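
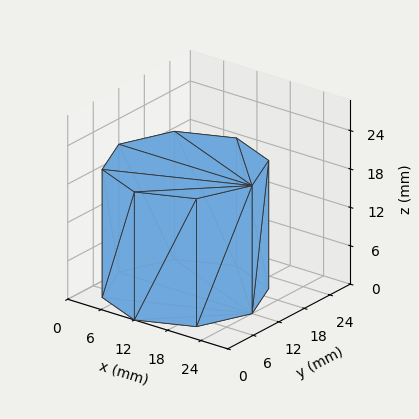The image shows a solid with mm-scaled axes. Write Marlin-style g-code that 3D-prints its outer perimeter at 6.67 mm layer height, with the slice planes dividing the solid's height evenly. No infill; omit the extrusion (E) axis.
Reading the render: the shape is a regular 8-sided prism (a cylinder approximated with 8 flat sides), circumscribed radius ≈ 12 mm, height ≈ 20 mm (dimensions read to the nearest mm from the axis ticks). For the g-code, the solid's height is divided into equal slices at the stated Δz and each level perimeter traced with G1 moves after a G0 lift.

; perimeter-only toolpath
G21 ; units = mm
G90 ; absolute positioning
G28 ; home
; layer 1
G0 Z6.67
G0 X24.00 Y12.00
G1 X20.49 Y20.49
G1 X12.00 Y24.00
G1 X3.51 Y20.49
G1 X0.00 Y12.00
G1 X3.51 Y3.51
G1 X12.00 Y0.00
G1 X20.49 Y3.51
G1 X24.00 Y12.00
; layer 2
G0 Z13.33
G0 X24.00 Y12.00
G1 X20.49 Y20.49
G1 X12.00 Y24.00
G1 X3.51 Y20.49
G1 X0.00 Y12.00
G1 X3.51 Y3.51
G1 X12.00 Y0.00
G1 X20.49 Y3.51
G1 X24.00 Y12.00
; layer 3
G0 Z20.00
G0 X24.00 Y12.00
G1 X20.49 Y20.49
G1 X12.00 Y24.00
G1 X3.51 Y20.49
G1 X0.00 Y12.00
G1 X3.51 Y3.51
G1 X12.00 Y0.00
G1 X20.49 Y3.51
G1 X24.00 Y12.00
M2 ; end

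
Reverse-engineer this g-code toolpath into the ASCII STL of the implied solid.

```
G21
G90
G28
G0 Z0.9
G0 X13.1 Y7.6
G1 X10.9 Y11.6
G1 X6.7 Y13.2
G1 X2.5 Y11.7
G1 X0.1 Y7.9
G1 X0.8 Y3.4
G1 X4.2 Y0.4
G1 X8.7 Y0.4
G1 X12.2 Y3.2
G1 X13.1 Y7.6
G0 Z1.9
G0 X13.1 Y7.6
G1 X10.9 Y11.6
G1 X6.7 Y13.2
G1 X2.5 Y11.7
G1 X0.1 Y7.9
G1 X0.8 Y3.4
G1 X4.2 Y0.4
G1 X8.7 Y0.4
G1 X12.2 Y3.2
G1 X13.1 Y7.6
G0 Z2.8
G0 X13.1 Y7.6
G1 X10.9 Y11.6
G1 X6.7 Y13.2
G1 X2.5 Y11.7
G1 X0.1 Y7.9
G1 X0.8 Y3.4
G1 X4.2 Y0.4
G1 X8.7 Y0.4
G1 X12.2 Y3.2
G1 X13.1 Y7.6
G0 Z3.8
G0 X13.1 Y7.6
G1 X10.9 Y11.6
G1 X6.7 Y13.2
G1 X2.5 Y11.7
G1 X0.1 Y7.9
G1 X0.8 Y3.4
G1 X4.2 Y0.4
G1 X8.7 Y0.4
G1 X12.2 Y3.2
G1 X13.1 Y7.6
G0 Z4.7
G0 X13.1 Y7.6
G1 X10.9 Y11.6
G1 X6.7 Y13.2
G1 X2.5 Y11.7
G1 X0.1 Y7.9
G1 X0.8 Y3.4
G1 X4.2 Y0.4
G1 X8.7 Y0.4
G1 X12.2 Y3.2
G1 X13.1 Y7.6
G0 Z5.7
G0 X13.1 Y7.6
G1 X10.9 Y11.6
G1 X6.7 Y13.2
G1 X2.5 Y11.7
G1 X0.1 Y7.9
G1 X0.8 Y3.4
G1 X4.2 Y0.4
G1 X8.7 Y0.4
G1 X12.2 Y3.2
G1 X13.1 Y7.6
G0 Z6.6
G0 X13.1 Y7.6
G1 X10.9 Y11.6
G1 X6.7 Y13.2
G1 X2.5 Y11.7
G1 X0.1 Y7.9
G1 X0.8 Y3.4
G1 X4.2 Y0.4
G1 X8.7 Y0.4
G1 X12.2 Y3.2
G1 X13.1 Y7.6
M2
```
solid part
  facet normal 0.0000 0.0000 -1.0000
    outer loop
      vertex 6.7 13.2 0.0
      vertex 10.9 11.6 0.0
      vertex 13.1 7.6 0.0
    endloop
  endfacet
  facet normal 0.0000 0.0000 -1.0000
    outer loop
      vertex 2.5 11.7 0.0
      vertex 6.7 13.2 0.0
      vertex 13.1 7.6 0.0
    endloop
  endfacet
  facet normal 0.0000 0.0000 -1.0000
    outer loop
      vertex 0.1 7.9 0.0
      vertex 2.5 11.7 0.0
      vertex 13.1 7.6 0.0
    endloop
  endfacet
  facet normal 0.0000 0.0000 -1.0000
    outer loop
      vertex 0.8 3.4 0.0
      vertex 0.1 7.9 0.0
      vertex 13.1 7.6 0.0
    endloop
  endfacet
  facet normal 0.0000 0.0000 -1.0000
    outer loop
      vertex 4.2 0.4 0.0
      vertex 0.8 3.4 0.0
      vertex 13.1 7.6 0.0
    endloop
  endfacet
  facet normal 0.0000 0.0000 -1.0000
    outer loop
      vertex 8.7 0.4 0.0
      vertex 4.2 0.4 0.0
      vertex 13.1 7.6 0.0
    endloop
  endfacet
  facet normal 0.0000 0.0000 -1.0000
    outer loop
      vertex 12.2 3.2 0.0
      vertex 8.7 0.4 0.0
      vertex 13.1 7.6 0.0
    endloop
  endfacet
  facet normal 0.0000 0.0000 1.0000
    outer loop
      vertex 13.1 7.6 6.6
      vertex 10.9 11.6 6.6
      vertex 6.7 13.2 6.6
    endloop
  endfacet
  facet normal 0.0000 0.0000 1.0000
    outer loop
      vertex 13.1 7.6 6.6
      vertex 6.7 13.2 6.6
      vertex 2.5 11.7 6.6
    endloop
  endfacet
  facet normal 0.0000 0.0000 1.0000
    outer loop
      vertex 13.1 7.6 6.6
      vertex 2.5 11.7 6.6
      vertex 0.1 7.9 6.6
    endloop
  endfacet
  facet normal 0.0000 0.0000 1.0000
    outer loop
      vertex 13.1 7.6 6.6
      vertex 0.1 7.9 6.6
      vertex 0.8 3.4 6.6
    endloop
  endfacet
  facet normal 0.0000 0.0000 1.0000
    outer loop
      vertex 13.1 7.6 6.6
      vertex 0.8 3.4 6.6
      vertex 4.2 0.4 6.6
    endloop
  endfacet
  facet normal 0.0000 0.0000 1.0000
    outer loop
      vertex 13.1 7.6 6.6
      vertex 4.2 0.4 6.6
      vertex 8.7 0.4 6.6
    endloop
  endfacet
  facet normal 0.0000 0.0000 1.0000
    outer loop
      vertex 13.1 7.6 6.6
      vertex 8.7 0.4 6.6
      vertex 12.2 3.2 6.6
    endloop
  endfacet
  facet normal 0.8762 0.4819 0.0000
    outer loop
      vertex 13.1 7.6 0.0
      vertex 10.9 11.6 0.0
      vertex 10.9 11.6 6.6
    endloop
  endfacet
  facet normal 0.8762 0.4819 0.0000
    outer loop
      vertex 13.1 7.6 0.0
      vertex 10.9 11.6 6.6
      vertex 13.1 7.6 6.6
    endloop
  endfacet
  facet normal 0.3560 0.9345 0.0000
    outer loop
      vertex 10.9 11.6 0.0
      vertex 6.7 13.2 0.0
      vertex 6.7 13.2 6.6
    endloop
  endfacet
  facet normal 0.3560 0.9345 0.0000
    outer loop
      vertex 10.9 11.6 0.0
      vertex 6.7 13.2 6.6
      vertex 10.9 11.6 6.6
    endloop
  endfacet
  facet normal -0.3363 0.9417 0.0000
    outer loop
      vertex 6.7 13.2 0.0
      vertex 2.5 11.7 0.0
      vertex 2.5 11.7 6.6
    endloop
  endfacet
  facet normal -0.3363 0.9417 0.0000
    outer loop
      vertex 6.7 13.2 0.0
      vertex 2.5 11.7 6.6
      vertex 6.7 13.2 6.6
    endloop
  endfacet
  facet normal -0.8455 0.5340 0.0000
    outer loop
      vertex 2.5 11.7 0.0
      vertex 0.1 7.9 0.0
      vertex 0.1 7.9 6.6
    endloop
  endfacet
  facet normal -0.8455 0.5340 0.0000
    outer loop
      vertex 2.5 11.7 0.0
      vertex 0.1 7.9 6.6
      vertex 2.5 11.7 6.6
    endloop
  endfacet
  facet normal -0.9881 -0.1537 0.0000
    outer loop
      vertex 0.1 7.9 0.0
      vertex 0.8 3.4 0.0
      vertex 0.8 3.4 6.6
    endloop
  endfacet
  facet normal -0.9881 -0.1537 0.0000
    outer loop
      vertex 0.1 7.9 0.0
      vertex 0.8 3.4 6.6
      vertex 0.1 7.9 6.6
    endloop
  endfacet
  facet normal -0.6616 -0.7498 0.0000
    outer loop
      vertex 0.8 3.4 0.0
      vertex 4.2 0.4 0.0
      vertex 4.2 0.4 6.6
    endloop
  endfacet
  facet normal -0.6616 -0.7498 0.0000
    outer loop
      vertex 0.8 3.4 0.0
      vertex 4.2 0.4 6.6
      vertex 0.8 3.4 6.6
    endloop
  endfacet
  facet normal 0.0000 -1.0000 0.0000
    outer loop
      vertex 4.2 0.4 0.0
      vertex 8.7 0.4 0.0
      vertex 8.7 0.4 6.6
    endloop
  endfacet
  facet normal 0.0000 -1.0000 0.0000
    outer loop
      vertex 4.2 0.4 0.0
      vertex 8.7 0.4 6.6
      vertex 4.2 0.4 6.6
    endloop
  endfacet
  facet normal 0.6247 -0.7809 0.0000
    outer loop
      vertex 8.7 0.4 0.0
      vertex 12.2 3.2 0.0
      vertex 12.2 3.2 6.6
    endloop
  endfacet
  facet normal 0.6247 -0.7809 0.0000
    outer loop
      vertex 8.7 0.4 0.0
      vertex 12.2 3.2 6.6
      vertex 8.7 0.4 6.6
    endloop
  endfacet
  facet normal 0.9797 -0.2004 0.0000
    outer loop
      vertex 12.2 3.2 0.0
      vertex 13.1 7.6 0.0
      vertex 13.1 7.6 6.6
    endloop
  endfacet
  facet normal 0.9797 -0.2004 0.0000
    outer loop
      vertex 12.2 3.2 0.0
      vertex 13.1 7.6 6.6
      vertex 12.2 3.2 6.6
    endloop
  endfacet
endsolid part

The G0 Z moves step by Δz≈0.9 mm. Every layer's G1 loop is the same polygon, so the solid is a straight extrusion of it from z=0 to z≈6.6. Closing with flat bottom and top caps and triangulating gives 32 facets — a regular 9-sided prism (a cylinder approximated with 9 flat sides), circumscribed radius ≈ 6.6 mm, height ≈ 6.6 mm.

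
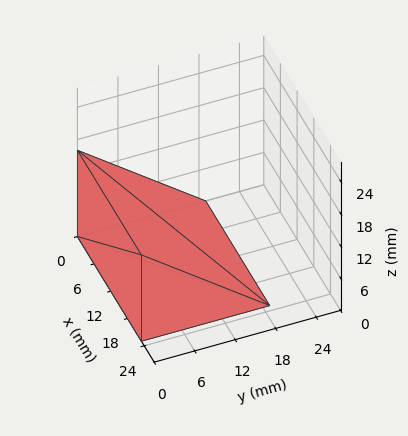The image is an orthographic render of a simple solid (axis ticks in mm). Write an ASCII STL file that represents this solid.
Reading the render: the shape is a wedge (ramp): 23 × 19 mm base, rising to 16 mm along the y=0 edge and sloping linearly to z=0 at y=19 (dimensions read to the nearest mm from the axis ticks). For the STL, each face is triangulated and given an outward normal.

solid part
  facet normal 0.0000 0.0000 -1.0000
    outer loop
      vertex 23.00 19.00 0.00
      vertex 23.00 0.00 0.00
      vertex 0.00 0.00 0.00
    endloop
  endfacet
  facet normal 0.0000 0.0000 -1.0000
    outer loop
      vertex 0.00 19.00 0.00
      vertex 23.00 19.00 0.00
      vertex 0.00 0.00 0.00
    endloop
  endfacet
  facet normal 0.0000 -1.0000 0.0000
    outer loop
      vertex 0.00 0.00 0.00
      vertex 23.00 0.00 0.00
      vertex 23.00 0.00 16.00
    endloop
  endfacet
  facet normal 0.0000 -1.0000 0.0000
    outer loop
      vertex 0.00 0.00 0.00
      vertex 23.00 0.00 16.00
      vertex 0.00 0.00 16.00
    endloop
  endfacet
  facet normal 0.0000 0.6441 0.7649
    outer loop
      vertex 0.00 0.00 16.00
      vertex 23.00 0.00 16.00
      vertex 23.00 19.00 0.00
    endloop
  endfacet
  facet normal 0.0000 0.6441 0.7649
    outer loop
      vertex 0.00 0.00 16.00
      vertex 23.00 19.00 0.00
      vertex 0.00 19.00 0.00
    endloop
  endfacet
  facet normal -1.0000 0.0000 0.0000
    outer loop
      vertex 0.00 0.00 16.00
      vertex 0.00 19.00 0.00
      vertex 0.00 0.00 0.00
    endloop
  endfacet
  facet normal 1.0000 0.0000 0.0000
    outer loop
      vertex 23.00 0.00 0.00
      vertex 23.00 19.00 0.00
      vertex 23.00 0.00 16.00
    endloop
  endfacet
endsolid part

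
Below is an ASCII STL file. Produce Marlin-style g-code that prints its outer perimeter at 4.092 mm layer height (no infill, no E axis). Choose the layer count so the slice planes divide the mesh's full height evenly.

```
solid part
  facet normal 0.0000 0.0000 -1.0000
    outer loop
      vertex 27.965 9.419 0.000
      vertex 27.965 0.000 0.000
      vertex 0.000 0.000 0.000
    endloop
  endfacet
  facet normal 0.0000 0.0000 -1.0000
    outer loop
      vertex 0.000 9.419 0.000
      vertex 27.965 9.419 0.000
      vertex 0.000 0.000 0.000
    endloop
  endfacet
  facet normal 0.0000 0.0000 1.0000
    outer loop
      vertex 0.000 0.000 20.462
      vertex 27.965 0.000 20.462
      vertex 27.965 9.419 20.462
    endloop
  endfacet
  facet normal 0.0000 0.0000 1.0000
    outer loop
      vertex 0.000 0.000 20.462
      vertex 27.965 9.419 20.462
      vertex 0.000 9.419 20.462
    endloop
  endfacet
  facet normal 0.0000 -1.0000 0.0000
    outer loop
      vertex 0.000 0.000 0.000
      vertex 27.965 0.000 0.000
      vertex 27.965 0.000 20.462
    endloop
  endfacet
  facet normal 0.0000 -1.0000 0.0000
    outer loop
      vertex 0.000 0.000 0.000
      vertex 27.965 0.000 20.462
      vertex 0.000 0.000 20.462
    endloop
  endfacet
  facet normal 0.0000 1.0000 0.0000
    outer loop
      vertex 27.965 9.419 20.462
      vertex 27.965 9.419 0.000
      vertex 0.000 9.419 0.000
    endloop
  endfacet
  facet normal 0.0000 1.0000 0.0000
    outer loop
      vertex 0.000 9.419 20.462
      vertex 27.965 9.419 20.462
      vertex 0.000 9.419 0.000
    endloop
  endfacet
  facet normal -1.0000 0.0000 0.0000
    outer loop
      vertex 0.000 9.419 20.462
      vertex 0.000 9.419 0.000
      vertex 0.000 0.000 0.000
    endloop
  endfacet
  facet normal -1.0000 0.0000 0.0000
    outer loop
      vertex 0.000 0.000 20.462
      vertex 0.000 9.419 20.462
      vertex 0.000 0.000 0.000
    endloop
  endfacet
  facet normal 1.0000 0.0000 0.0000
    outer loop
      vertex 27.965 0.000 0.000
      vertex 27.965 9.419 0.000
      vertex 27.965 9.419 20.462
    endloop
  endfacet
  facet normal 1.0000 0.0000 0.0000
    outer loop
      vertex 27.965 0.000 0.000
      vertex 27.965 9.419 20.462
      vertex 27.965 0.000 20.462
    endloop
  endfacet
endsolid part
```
; perimeter-only toolpath
G21 ; units = mm
G90 ; absolute positioning
G28 ; home
; layer 1
G0 Z4.092
G0 X0.000 Y0.000
G1 X27.965 Y0.000
G1 X27.965 Y9.419
G1 X0.000 Y9.419
G1 X0.000 Y0.000
; layer 2
G0 Z8.185
G0 X0.000 Y0.000
G1 X27.965 Y0.000
G1 X27.965 Y9.419
G1 X0.000 Y9.419
G1 X0.000 Y0.000
; layer 3
G0 Z12.277
G0 X0.000 Y0.000
G1 X27.965 Y0.000
G1 X27.965 Y9.419
G1 X0.000 Y9.419
G1 X0.000 Y0.000
; layer 4
G0 Z16.370
G0 X0.000 Y0.000
G1 X27.965 Y0.000
G1 X27.965 Y9.419
G1 X0.000 Y9.419
G1 X0.000 Y0.000
; layer 5
G0 Z20.462
G0 X0.000 Y0.000
G1 X27.965 Y0.000
G1 X27.965 Y9.419
G1 X0.000 Y9.419
G1 X0.000 Y0.000
M2 ; end

The solid is a rectangular box, roughly 28 × 9.42 mm footprint and 20.5 mm tall. Slicing at Δz = 4.092 mm — 5 equal slices spanning the solid's height, so layer i sits at z = i·h/5 — gives 5 non-empty perimeters. Each is a 4-segment closed polygon; G0 lifts to the layer z and rapids to the start vertex, then G1 traces the edges.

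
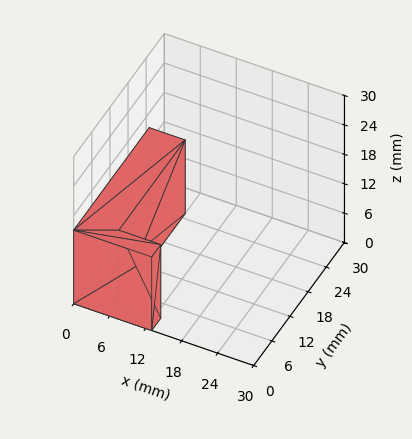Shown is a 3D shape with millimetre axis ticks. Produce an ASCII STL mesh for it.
Reading the render: the shape is an L-shaped prism: outer 13 × 25 mm, arm thicknesses ≈ 3 mm (horizontal) and 6 mm (vertical), extruded 15 mm in z (dimensions read to the nearest mm from the axis ticks). For the STL, each face is triangulated and given an outward normal.

solid part
  facet normal 0.0000 0.0000 -1.0000
    outer loop
      vertex 13.000 3.000 0.000
      vertex 13.000 0.000 0.000
      vertex 0.000 0.000 0.000
    endloop
  endfacet
  facet normal 0.0000 0.0000 -1.0000
    outer loop
      vertex 6.000 3.000 0.000
      vertex 13.000 3.000 0.000
      vertex 0.000 0.000 0.000
    endloop
  endfacet
  facet normal 0.0000 0.0000 -1.0000
    outer loop
      vertex 6.000 25.000 0.000
      vertex 6.000 3.000 0.000
      vertex 0.000 0.000 0.000
    endloop
  endfacet
  facet normal 0.0000 0.0000 -1.0000
    outer loop
      vertex 0.000 25.000 0.000
      vertex 6.000 25.000 0.000
      vertex 0.000 0.000 0.000
    endloop
  endfacet
  facet normal 0.0000 0.0000 1.0000
    outer loop
      vertex 0.000 0.000 15.000
      vertex 13.000 0.000 15.000
      vertex 13.000 3.000 15.000
    endloop
  endfacet
  facet normal 0.0000 0.0000 1.0000
    outer loop
      vertex 0.000 0.000 15.000
      vertex 13.000 3.000 15.000
      vertex 6.000 3.000 15.000
    endloop
  endfacet
  facet normal 0.0000 0.0000 1.0000
    outer loop
      vertex 0.000 0.000 15.000
      vertex 6.000 3.000 15.000
      vertex 6.000 25.000 15.000
    endloop
  endfacet
  facet normal 0.0000 0.0000 1.0000
    outer loop
      vertex 0.000 0.000 15.000
      vertex 6.000 25.000 15.000
      vertex 0.000 25.000 15.000
    endloop
  endfacet
  facet normal 0.0000 -1.0000 0.0000
    outer loop
      vertex 0.000 0.000 0.000
      vertex 13.000 0.000 0.000
      vertex 13.000 0.000 15.000
    endloop
  endfacet
  facet normal 0.0000 -1.0000 0.0000
    outer loop
      vertex 0.000 0.000 0.000
      vertex 13.000 0.000 15.000
      vertex 0.000 0.000 15.000
    endloop
  endfacet
  facet normal 1.0000 0.0000 0.0000
    outer loop
      vertex 13.000 0.000 0.000
      vertex 13.000 3.000 0.000
      vertex 13.000 3.000 15.000
    endloop
  endfacet
  facet normal 1.0000 0.0000 0.0000
    outer loop
      vertex 13.000 0.000 0.000
      vertex 13.000 3.000 15.000
      vertex 13.000 0.000 15.000
    endloop
  endfacet
  facet normal 0.0000 1.0000 0.0000
    outer loop
      vertex 13.000 3.000 0.000
      vertex 6.000 3.000 0.000
      vertex 6.000 3.000 15.000
    endloop
  endfacet
  facet normal 0.0000 1.0000 0.0000
    outer loop
      vertex 13.000 3.000 0.000
      vertex 6.000 3.000 15.000
      vertex 13.000 3.000 15.000
    endloop
  endfacet
  facet normal 1.0000 0.0000 0.0000
    outer loop
      vertex 6.000 3.000 0.000
      vertex 6.000 25.000 0.000
      vertex 6.000 25.000 15.000
    endloop
  endfacet
  facet normal 1.0000 0.0000 0.0000
    outer loop
      vertex 6.000 3.000 0.000
      vertex 6.000 25.000 15.000
      vertex 6.000 3.000 15.000
    endloop
  endfacet
  facet normal 0.0000 1.0000 0.0000
    outer loop
      vertex 6.000 25.000 0.000
      vertex 0.000 25.000 0.000
      vertex 0.000 25.000 15.000
    endloop
  endfacet
  facet normal 0.0000 1.0000 0.0000
    outer loop
      vertex 6.000 25.000 0.000
      vertex 0.000 25.000 15.000
      vertex 6.000 25.000 15.000
    endloop
  endfacet
  facet normal -1.0000 0.0000 0.0000
    outer loop
      vertex 0.000 25.000 0.000
      vertex 0.000 0.000 0.000
      vertex 0.000 0.000 15.000
    endloop
  endfacet
  facet normal -1.0000 0.0000 0.0000
    outer loop
      vertex 0.000 25.000 0.000
      vertex 0.000 0.000 15.000
      vertex 0.000 25.000 15.000
    endloop
  endfacet
endsolid part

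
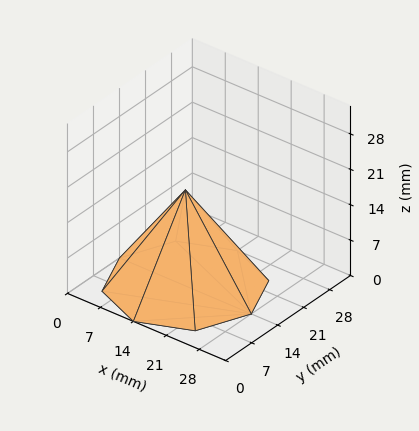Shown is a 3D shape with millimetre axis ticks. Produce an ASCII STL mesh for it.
Reading the render: the shape is a regular 8-sided pyramid, base circumscribed radius ≈ 14 mm, apex at z ≈ 19 mm (dimensions read to the nearest mm from the axis ticks). For the STL, each face is triangulated and given an outward normal.

solid part
  facet normal 0.0000 0.0000 -1.0000
    outer loop
      vertex 14.000 28.000 0.000
      vertex 23.899 23.899 0.000
      vertex 28.000 14.000 0.000
    endloop
  endfacet
  facet normal 0.0000 0.0000 -1.0000
    outer loop
      vertex 4.101 23.899 0.000
      vertex 14.000 28.000 0.000
      vertex 28.000 14.000 0.000
    endloop
  endfacet
  facet normal 0.0000 0.0000 -1.0000
    outer loop
      vertex 0.000 14.000 0.000
      vertex 4.101 23.899 0.000
      vertex 28.000 14.000 0.000
    endloop
  endfacet
  facet normal 0.0000 0.0000 -1.0000
    outer loop
      vertex 4.101 4.101 0.000
      vertex 0.000 14.000 0.000
      vertex 28.000 14.000 0.000
    endloop
  endfacet
  facet normal 0.0000 0.0000 -1.0000
    outer loop
      vertex 14.000 0.000 0.000
      vertex 4.101 4.101 0.000
      vertex 28.000 14.000 0.000
    endloop
  endfacet
  facet normal 0.0000 0.0000 -1.0000
    outer loop
      vertex 23.899 4.101 0.000
      vertex 14.000 0.000 0.000
      vertex 28.000 14.000 0.000
    endloop
  endfacet
  facet normal 0.7637 0.3164 0.5627
    outer loop
      vertex 28.000 14.000 0.000
      vertex 23.899 23.899 0.000
      vertex 14.000 14.000 19.000
    endloop
  endfacet
  facet normal 0.3164 0.7637 0.5627
    outer loop
      vertex 23.899 23.899 0.000
      vertex 14.000 28.000 0.000
      vertex 14.000 14.000 19.000
    endloop
  endfacet
  facet normal -0.3164 0.7637 0.5627
    outer loop
      vertex 14.000 28.000 0.000
      vertex 4.101 23.899 0.000
      vertex 14.000 14.000 19.000
    endloop
  endfacet
  facet normal -0.7637 0.3164 0.5627
    outer loop
      vertex 4.101 23.899 0.000
      vertex 0.000 14.000 0.000
      vertex 14.000 14.000 19.000
    endloop
  endfacet
  facet normal -0.7637 -0.3164 0.5627
    outer loop
      vertex 0.000 14.000 0.000
      vertex 4.101 4.101 0.000
      vertex 14.000 14.000 19.000
    endloop
  endfacet
  facet normal -0.3164 -0.7637 0.5627
    outer loop
      vertex 4.101 4.101 0.000
      vertex 14.000 0.000 0.000
      vertex 14.000 14.000 19.000
    endloop
  endfacet
  facet normal 0.3164 -0.7637 0.5627
    outer loop
      vertex 14.000 0.000 0.000
      vertex 23.899 4.101 0.000
      vertex 14.000 14.000 19.000
    endloop
  endfacet
  facet normal 0.7637 -0.3164 0.5627
    outer loop
      vertex 23.899 4.101 0.000
      vertex 28.000 14.000 0.000
      vertex 14.000 14.000 19.000
    endloop
  endfacet
endsolid part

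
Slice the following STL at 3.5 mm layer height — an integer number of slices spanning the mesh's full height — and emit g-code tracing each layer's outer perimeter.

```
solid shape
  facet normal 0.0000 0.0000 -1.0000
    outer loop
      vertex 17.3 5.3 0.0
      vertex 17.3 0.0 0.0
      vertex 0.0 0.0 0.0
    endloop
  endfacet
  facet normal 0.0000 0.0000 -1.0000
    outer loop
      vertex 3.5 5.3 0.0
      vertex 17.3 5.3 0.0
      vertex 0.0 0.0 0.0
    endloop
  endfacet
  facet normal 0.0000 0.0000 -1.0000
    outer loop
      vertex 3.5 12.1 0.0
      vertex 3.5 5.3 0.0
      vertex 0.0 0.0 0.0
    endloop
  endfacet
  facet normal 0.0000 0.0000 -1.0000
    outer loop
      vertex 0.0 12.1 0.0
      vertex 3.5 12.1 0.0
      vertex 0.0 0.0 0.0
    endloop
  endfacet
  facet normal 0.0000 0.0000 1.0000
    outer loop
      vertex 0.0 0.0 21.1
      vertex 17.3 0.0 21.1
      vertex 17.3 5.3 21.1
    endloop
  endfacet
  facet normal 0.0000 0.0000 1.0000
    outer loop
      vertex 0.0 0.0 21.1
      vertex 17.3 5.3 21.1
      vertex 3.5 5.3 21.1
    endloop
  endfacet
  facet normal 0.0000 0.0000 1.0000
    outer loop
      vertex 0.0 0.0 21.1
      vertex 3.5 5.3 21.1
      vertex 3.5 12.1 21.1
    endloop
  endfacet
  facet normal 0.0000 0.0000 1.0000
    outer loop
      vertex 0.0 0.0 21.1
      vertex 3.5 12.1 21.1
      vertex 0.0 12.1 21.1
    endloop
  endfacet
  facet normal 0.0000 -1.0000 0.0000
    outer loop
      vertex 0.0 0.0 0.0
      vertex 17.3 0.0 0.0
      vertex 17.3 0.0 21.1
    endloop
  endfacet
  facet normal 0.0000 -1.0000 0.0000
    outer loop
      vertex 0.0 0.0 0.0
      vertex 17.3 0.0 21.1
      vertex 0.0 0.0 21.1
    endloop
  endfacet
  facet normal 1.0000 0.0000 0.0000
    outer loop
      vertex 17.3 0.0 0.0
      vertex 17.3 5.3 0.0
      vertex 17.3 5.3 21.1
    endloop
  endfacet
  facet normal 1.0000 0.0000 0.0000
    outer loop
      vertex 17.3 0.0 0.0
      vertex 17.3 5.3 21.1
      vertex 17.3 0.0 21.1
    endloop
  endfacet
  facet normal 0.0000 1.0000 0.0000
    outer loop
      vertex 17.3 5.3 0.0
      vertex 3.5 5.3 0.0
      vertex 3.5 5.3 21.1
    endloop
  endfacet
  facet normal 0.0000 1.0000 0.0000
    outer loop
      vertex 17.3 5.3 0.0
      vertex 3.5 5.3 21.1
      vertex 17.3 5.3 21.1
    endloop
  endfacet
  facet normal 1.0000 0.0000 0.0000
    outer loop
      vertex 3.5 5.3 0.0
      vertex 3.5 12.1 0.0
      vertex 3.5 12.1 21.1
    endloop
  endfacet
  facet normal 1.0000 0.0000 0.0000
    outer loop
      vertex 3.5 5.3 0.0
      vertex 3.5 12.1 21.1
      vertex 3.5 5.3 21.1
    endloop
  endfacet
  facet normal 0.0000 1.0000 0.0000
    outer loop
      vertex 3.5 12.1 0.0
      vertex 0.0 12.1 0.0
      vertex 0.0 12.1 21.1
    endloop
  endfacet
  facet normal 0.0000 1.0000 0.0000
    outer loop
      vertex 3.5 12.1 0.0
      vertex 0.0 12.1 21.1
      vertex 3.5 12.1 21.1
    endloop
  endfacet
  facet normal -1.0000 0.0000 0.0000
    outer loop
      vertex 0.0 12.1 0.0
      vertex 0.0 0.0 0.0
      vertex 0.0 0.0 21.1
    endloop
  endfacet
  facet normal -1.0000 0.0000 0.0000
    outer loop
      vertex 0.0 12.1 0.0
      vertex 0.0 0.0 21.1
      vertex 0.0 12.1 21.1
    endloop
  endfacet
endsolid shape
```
; perimeter-only toolpath
G21 ; units = mm
G90 ; absolute positioning
G28 ; home
; layer 1
G0 Z3.5
G0 X0.0 Y0.0
G1 X17.3 Y0.0
G1 X17.3 Y5.3
G1 X3.5 Y5.3
G1 X3.5 Y12.1
G1 X0.0 Y12.1
G1 X0.0 Y0.0
; layer 2
G0 Z7.0
G0 X0.0 Y0.0
G1 X17.3 Y0.0
G1 X17.3 Y5.3
G1 X3.5 Y5.3
G1 X3.5 Y12.1
G1 X0.0 Y12.1
G1 X0.0 Y0.0
; layer 3
G0 Z10.6
G0 X0.0 Y0.0
G1 X17.3 Y0.0
G1 X17.3 Y5.3
G1 X3.5 Y5.3
G1 X3.5 Y12.1
G1 X0.0 Y12.1
G1 X0.0 Y0.0
; layer 4
G0 Z14.1
G0 X0.0 Y0.0
G1 X17.3 Y0.0
G1 X17.3 Y5.3
G1 X3.5 Y5.3
G1 X3.5 Y12.1
G1 X0.0 Y12.1
G1 X0.0 Y0.0
; layer 5
G0 Z17.6
G0 X0.0 Y0.0
G1 X17.3 Y0.0
G1 X17.3 Y5.3
G1 X3.5 Y5.3
G1 X3.5 Y12.1
G1 X0.0 Y12.1
G1 X0.0 Y0.0
; layer 6
G0 Z21.1
G0 X0.0 Y0.0
G1 X17.3 Y0.0
G1 X17.3 Y5.3
G1 X3.5 Y5.3
G1 X3.5 Y12.1
G1 X0.0 Y12.1
G1 X0.0 Y0.0
M2 ; end

The solid is an L-shaped prism: outer 17.3 × 12.1 mm, arm thicknesses ≈ 5.3 mm (horizontal) and 3.5 mm (vertical), extruded 21.1 mm in z. Slicing at Δz = 3.5 mm — 6 equal slices spanning the solid's height, so layer i sits at z = i·h/6 — gives 6 non-empty perimeters. Each is a 6-segment closed polygon; G0 lifts to the layer z and rapids to the start vertex, then G1 traces the edges.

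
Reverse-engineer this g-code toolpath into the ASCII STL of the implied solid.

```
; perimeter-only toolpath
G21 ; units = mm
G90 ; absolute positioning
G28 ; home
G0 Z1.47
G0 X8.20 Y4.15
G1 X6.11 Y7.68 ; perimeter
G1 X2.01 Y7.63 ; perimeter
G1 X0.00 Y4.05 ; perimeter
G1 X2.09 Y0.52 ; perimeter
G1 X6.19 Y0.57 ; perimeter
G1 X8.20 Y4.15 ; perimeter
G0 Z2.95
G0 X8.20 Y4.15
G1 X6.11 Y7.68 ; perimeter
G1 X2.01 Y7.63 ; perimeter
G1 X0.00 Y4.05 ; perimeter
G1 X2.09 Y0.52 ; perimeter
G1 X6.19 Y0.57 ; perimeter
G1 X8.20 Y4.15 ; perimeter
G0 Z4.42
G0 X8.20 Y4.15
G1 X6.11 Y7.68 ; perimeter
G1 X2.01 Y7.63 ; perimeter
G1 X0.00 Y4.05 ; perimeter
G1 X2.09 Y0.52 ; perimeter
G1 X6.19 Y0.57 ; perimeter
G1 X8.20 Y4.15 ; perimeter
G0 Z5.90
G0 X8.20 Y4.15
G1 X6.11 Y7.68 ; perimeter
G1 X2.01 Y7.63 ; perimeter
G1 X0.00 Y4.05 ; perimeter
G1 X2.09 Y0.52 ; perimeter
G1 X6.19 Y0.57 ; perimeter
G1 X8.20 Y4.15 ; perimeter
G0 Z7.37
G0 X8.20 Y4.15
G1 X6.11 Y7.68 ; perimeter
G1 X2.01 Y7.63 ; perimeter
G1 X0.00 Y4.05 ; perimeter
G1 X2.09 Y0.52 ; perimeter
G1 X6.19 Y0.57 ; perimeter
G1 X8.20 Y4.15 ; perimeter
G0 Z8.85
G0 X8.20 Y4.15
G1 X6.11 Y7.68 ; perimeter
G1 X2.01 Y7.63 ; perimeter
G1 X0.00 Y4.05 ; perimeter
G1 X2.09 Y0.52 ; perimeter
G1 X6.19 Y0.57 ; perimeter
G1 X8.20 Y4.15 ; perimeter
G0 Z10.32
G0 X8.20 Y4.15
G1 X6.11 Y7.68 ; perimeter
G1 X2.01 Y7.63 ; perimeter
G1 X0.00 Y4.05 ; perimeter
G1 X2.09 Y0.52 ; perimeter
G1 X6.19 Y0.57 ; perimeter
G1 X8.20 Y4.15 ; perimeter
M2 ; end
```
solid part
  facet normal 0.0000 0.0000 -1.0000
    outer loop
      vertex 2.01 7.63 0.00
      vertex 6.11 7.68 0.00
      vertex 8.20 4.15 0.00
    endloop
  endfacet
  facet normal 0.0000 0.0000 -1.0000
    outer loop
      vertex 0.00 4.05 0.00
      vertex 2.01 7.63 0.00
      vertex 8.20 4.15 0.00
    endloop
  endfacet
  facet normal 0.0000 0.0000 -1.0000
    outer loop
      vertex 2.09 0.52 0.00
      vertex 0.00 4.05 0.00
      vertex 8.20 4.15 0.00
    endloop
  endfacet
  facet normal 0.0000 0.0000 -1.0000
    outer loop
      vertex 6.19 0.57 0.00
      vertex 2.09 0.52 0.00
      vertex 8.20 4.15 0.00
    endloop
  endfacet
  facet normal 0.0000 0.0000 1.0000
    outer loop
      vertex 8.20 4.15 10.32
      vertex 6.11 7.68 10.32
      vertex 2.01 7.63 10.32
    endloop
  endfacet
  facet normal 0.0000 0.0000 1.0000
    outer loop
      vertex 8.20 4.15 10.32
      vertex 2.01 7.63 10.32
      vertex 0.00 4.05 10.32
    endloop
  endfacet
  facet normal 0.0000 0.0000 1.0000
    outer loop
      vertex 8.20 4.15 10.32
      vertex 0.00 4.05 10.32
      vertex 2.09 0.52 10.32
    endloop
  endfacet
  facet normal 0.0000 0.0000 1.0000
    outer loop
      vertex 8.20 4.15 10.32
      vertex 2.09 0.52 10.32
      vertex 6.19 0.57 10.32
    endloop
  endfacet
  facet normal 0.8605 0.5095 0.0000
    outer loop
      vertex 8.20 4.15 0.00
      vertex 6.11 7.68 0.00
      vertex 6.11 7.68 10.32
    endloop
  endfacet
  facet normal 0.8605 0.5095 0.0000
    outer loop
      vertex 8.20 4.15 0.00
      vertex 6.11 7.68 10.32
      vertex 8.20 4.15 10.32
    endloop
  endfacet
  facet normal -0.0122 0.9999 0.0000
    outer loop
      vertex 6.11 7.68 0.00
      vertex 2.01 7.63 0.00
      vertex 2.01 7.63 10.32
    endloop
  endfacet
  facet normal -0.0122 0.9999 0.0000
    outer loop
      vertex 6.11 7.68 0.00
      vertex 2.01 7.63 10.32
      vertex 6.11 7.68 10.32
    endloop
  endfacet
  facet normal -0.8720 0.4896 0.0000
    outer loop
      vertex 2.01 7.63 0.00
      vertex 0.00 4.05 0.00
      vertex 0.00 4.05 10.32
    endloop
  endfacet
  facet normal -0.8720 0.4896 0.0000
    outer loop
      vertex 2.01 7.63 0.00
      vertex 0.00 4.05 10.32
      vertex 2.01 7.63 10.32
    endloop
  endfacet
  facet normal -0.8605 -0.5095 0.0000
    outer loop
      vertex 0.00 4.05 0.00
      vertex 2.09 0.52 0.00
      vertex 2.09 0.52 10.32
    endloop
  endfacet
  facet normal -0.8605 -0.5095 0.0000
    outer loop
      vertex 0.00 4.05 0.00
      vertex 2.09 0.52 10.32
      vertex 0.00 4.05 10.32
    endloop
  endfacet
  facet normal 0.0122 -0.9999 0.0000
    outer loop
      vertex 2.09 0.52 0.00
      vertex 6.19 0.57 0.00
      vertex 6.19 0.57 10.32
    endloop
  endfacet
  facet normal 0.0122 -0.9999 0.0000
    outer loop
      vertex 2.09 0.52 0.00
      vertex 6.19 0.57 10.32
      vertex 2.09 0.52 10.32
    endloop
  endfacet
  facet normal 0.8720 -0.4896 0.0000
    outer loop
      vertex 6.19 0.57 0.00
      vertex 8.20 4.15 0.00
      vertex 8.20 4.15 10.32
    endloop
  endfacet
  facet normal 0.8720 -0.4896 0.0000
    outer loop
      vertex 6.19 0.57 0.00
      vertex 8.20 4.15 10.32
      vertex 6.19 0.57 10.32
    endloop
  endfacet
endsolid part

The G0 Z moves step by Δz≈1.47 mm. Every layer's G1 loop is the same polygon, so the solid is a straight extrusion of it from z=0 to z≈10.3. Closing with flat bottom and top caps and triangulating gives 20 facets — a regular 6-sided prism (a cylinder approximated with 6 flat sides), circumscribed radius ≈ 4.1 mm, height ≈ 10.3 mm.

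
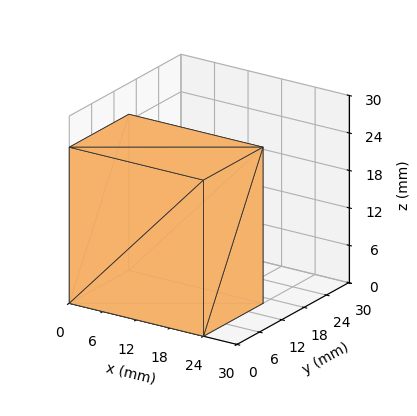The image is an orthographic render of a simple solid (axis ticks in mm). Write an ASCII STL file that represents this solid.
Reading the render: the shape is a rectangular box, roughly 24 × 16 mm footprint and 25 mm tall (dimensions read to the nearest mm from the axis ticks). For the STL, each face is triangulated and given an outward normal.

solid part
  facet normal 0.0000 0.0000 -1.0000
    outer loop
      vertex 24.0 16.0 0.0
      vertex 24.0 0.0 0.0
      vertex 0.0 0.0 0.0
    endloop
  endfacet
  facet normal 0.0000 0.0000 -1.0000
    outer loop
      vertex 0.0 16.0 0.0
      vertex 24.0 16.0 0.0
      vertex 0.0 0.0 0.0
    endloop
  endfacet
  facet normal 0.0000 0.0000 1.0000
    outer loop
      vertex 0.0 0.0 25.0
      vertex 24.0 0.0 25.0
      vertex 24.0 16.0 25.0
    endloop
  endfacet
  facet normal 0.0000 0.0000 1.0000
    outer loop
      vertex 0.0 0.0 25.0
      vertex 24.0 16.0 25.0
      vertex 0.0 16.0 25.0
    endloop
  endfacet
  facet normal 0.0000 -1.0000 0.0000
    outer loop
      vertex 0.0 0.0 0.0
      vertex 24.0 0.0 0.0
      vertex 24.0 0.0 25.0
    endloop
  endfacet
  facet normal 0.0000 -1.0000 0.0000
    outer loop
      vertex 0.0 0.0 0.0
      vertex 24.0 0.0 25.0
      vertex 0.0 0.0 25.0
    endloop
  endfacet
  facet normal 0.0000 1.0000 0.0000
    outer loop
      vertex 24.0 16.0 25.0
      vertex 24.0 16.0 0.0
      vertex 0.0 16.0 0.0
    endloop
  endfacet
  facet normal 0.0000 1.0000 0.0000
    outer loop
      vertex 0.0 16.0 25.0
      vertex 24.0 16.0 25.0
      vertex 0.0 16.0 0.0
    endloop
  endfacet
  facet normal -1.0000 0.0000 0.0000
    outer loop
      vertex 0.0 16.0 25.0
      vertex 0.0 16.0 0.0
      vertex 0.0 0.0 0.0
    endloop
  endfacet
  facet normal -1.0000 0.0000 0.0000
    outer loop
      vertex 0.0 0.0 25.0
      vertex 0.0 16.0 25.0
      vertex 0.0 0.0 0.0
    endloop
  endfacet
  facet normal 1.0000 0.0000 0.0000
    outer loop
      vertex 24.0 0.0 0.0
      vertex 24.0 16.0 0.0
      vertex 24.0 16.0 25.0
    endloop
  endfacet
  facet normal 1.0000 0.0000 0.0000
    outer loop
      vertex 24.0 0.0 0.0
      vertex 24.0 16.0 25.0
      vertex 24.0 0.0 25.0
    endloop
  endfacet
endsolid part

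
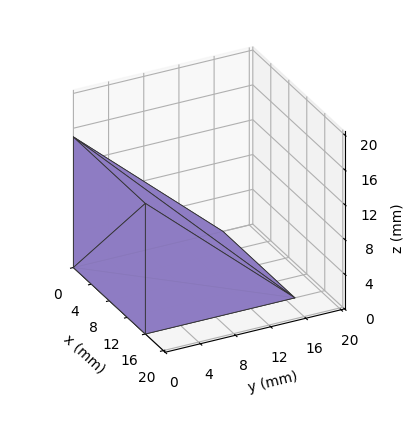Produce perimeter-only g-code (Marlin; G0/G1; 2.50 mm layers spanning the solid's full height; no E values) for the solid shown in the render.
Reading the render: the shape is a wedge (ramp): 16 × 17 mm base, rising to 15 mm along the y=0 edge and sloping linearly to z=0 at y=17 (dimensions read to the nearest mm from the axis ticks). For the g-code, the solid's height is divided into equal slices at the stated Δz and each level perimeter traced with G1 moves after a G0 lift.

; perimeter-only toolpath
G21 ; units = mm
G90 ; absolute positioning
G28 ; home
; layer 1
G0 Z2.50
G0 X0.00 Y0.00
G1 X16.00 Y0.00
G1 X16.00 Y14.17
G1 X0.00 Y14.17
G1 X0.00 Y0.00
; layer 2
G0 Z5.00
G0 X0.00 Y0.00
G1 X16.00 Y0.00
G1 X16.00 Y11.33
G1 X0.00 Y11.33
G1 X0.00 Y0.00
; layer 3
G0 Z7.50
G0 X0.00 Y0.00
G1 X16.00 Y0.00
G1 X16.00 Y8.50
G1 X0.00 Y8.50
G1 X0.00 Y0.00
; layer 4
G0 Z10.00
G0 X0.00 Y0.00
G1 X16.00 Y0.00
G1 X16.00 Y5.67
G1 X0.00 Y5.67
G1 X0.00 Y0.00
; layer 5
G0 Z12.50
G0 X0.00 Y0.00
G1 X16.00 Y0.00
G1 X16.00 Y2.83
G1 X0.00 Y2.83
G1 X0.00 Y0.00
M2 ; end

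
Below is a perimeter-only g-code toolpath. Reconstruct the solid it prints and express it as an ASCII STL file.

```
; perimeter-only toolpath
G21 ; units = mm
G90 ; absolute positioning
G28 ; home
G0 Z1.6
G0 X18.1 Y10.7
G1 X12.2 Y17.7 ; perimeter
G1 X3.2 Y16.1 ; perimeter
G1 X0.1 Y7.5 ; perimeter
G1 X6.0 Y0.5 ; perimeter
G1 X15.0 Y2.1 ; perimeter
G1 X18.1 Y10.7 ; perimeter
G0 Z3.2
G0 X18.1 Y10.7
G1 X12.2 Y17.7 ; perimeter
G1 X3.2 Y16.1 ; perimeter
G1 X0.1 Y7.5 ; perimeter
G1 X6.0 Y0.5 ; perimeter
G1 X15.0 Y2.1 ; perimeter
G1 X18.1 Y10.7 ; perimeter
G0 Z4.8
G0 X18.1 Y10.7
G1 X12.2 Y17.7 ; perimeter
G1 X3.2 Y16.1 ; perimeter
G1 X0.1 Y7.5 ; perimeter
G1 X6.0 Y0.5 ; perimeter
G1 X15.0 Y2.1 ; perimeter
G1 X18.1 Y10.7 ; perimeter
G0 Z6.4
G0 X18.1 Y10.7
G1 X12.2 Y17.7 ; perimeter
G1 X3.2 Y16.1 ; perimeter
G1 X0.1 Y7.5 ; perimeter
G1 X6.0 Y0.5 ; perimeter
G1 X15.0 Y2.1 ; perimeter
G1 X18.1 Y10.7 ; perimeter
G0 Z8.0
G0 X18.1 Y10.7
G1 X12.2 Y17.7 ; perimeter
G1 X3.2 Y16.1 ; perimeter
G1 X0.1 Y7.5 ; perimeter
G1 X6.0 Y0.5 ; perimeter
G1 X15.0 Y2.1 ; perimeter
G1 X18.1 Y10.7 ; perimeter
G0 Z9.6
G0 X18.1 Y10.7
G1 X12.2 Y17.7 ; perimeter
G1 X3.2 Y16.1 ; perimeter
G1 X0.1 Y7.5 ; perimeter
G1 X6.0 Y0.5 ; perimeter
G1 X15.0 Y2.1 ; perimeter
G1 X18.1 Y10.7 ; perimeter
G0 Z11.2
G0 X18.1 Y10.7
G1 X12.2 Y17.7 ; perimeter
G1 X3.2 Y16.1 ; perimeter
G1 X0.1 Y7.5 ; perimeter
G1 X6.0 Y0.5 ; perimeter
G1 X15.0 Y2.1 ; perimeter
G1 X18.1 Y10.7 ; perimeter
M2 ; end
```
solid part
  facet normal 0.0000 0.0000 -1.0000
    outer loop
      vertex 3.2 16.1 0.0
      vertex 12.2 17.7 0.0
      vertex 18.1 10.7 0.0
    endloop
  endfacet
  facet normal 0.0000 0.0000 -1.0000
    outer loop
      vertex 0.1 7.5 0.0
      vertex 3.2 16.1 0.0
      vertex 18.1 10.7 0.0
    endloop
  endfacet
  facet normal 0.0000 0.0000 -1.0000
    outer loop
      vertex 6.0 0.5 0.0
      vertex 0.1 7.5 0.0
      vertex 18.1 10.7 0.0
    endloop
  endfacet
  facet normal 0.0000 0.0000 -1.0000
    outer loop
      vertex 15.0 2.1 0.0
      vertex 6.0 0.5 0.0
      vertex 18.1 10.7 0.0
    endloop
  endfacet
  facet normal 0.0000 0.0000 1.0000
    outer loop
      vertex 18.1 10.7 11.2
      vertex 12.2 17.7 11.2
      vertex 3.2 16.1 11.2
    endloop
  endfacet
  facet normal 0.0000 0.0000 1.0000
    outer loop
      vertex 18.1 10.7 11.2
      vertex 3.2 16.1 11.2
      vertex 0.1 7.5 11.2
    endloop
  endfacet
  facet normal 0.0000 0.0000 1.0000
    outer loop
      vertex 18.1 10.7 11.2
      vertex 0.1 7.5 11.2
      vertex 6.0 0.5 11.2
    endloop
  endfacet
  facet normal 0.0000 0.0000 1.0000
    outer loop
      vertex 18.1 10.7 11.2
      vertex 6.0 0.5 11.2
      vertex 15.0 2.1 11.2
    endloop
  endfacet
  facet normal 0.7646 0.6445 0.0000
    outer loop
      vertex 18.1 10.7 0.0
      vertex 12.2 17.7 0.0
      vertex 12.2 17.7 11.2
    endloop
  endfacet
  facet normal 0.7646 0.6445 0.0000
    outer loop
      vertex 18.1 10.7 0.0
      vertex 12.2 17.7 11.2
      vertex 18.1 10.7 11.2
    endloop
  endfacet
  facet normal -0.1750 0.9846 0.0000
    outer loop
      vertex 12.2 17.7 0.0
      vertex 3.2 16.1 0.0
      vertex 3.2 16.1 11.2
    endloop
  endfacet
  facet normal -0.1750 0.9846 0.0000
    outer loop
      vertex 12.2 17.7 0.0
      vertex 3.2 16.1 11.2
      vertex 12.2 17.7 11.2
    endloop
  endfacet
  facet normal -0.9407 0.3391 0.0000
    outer loop
      vertex 3.2 16.1 0.0
      vertex 0.1 7.5 0.0
      vertex 0.1 7.5 11.2
    endloop
  endfacet
  facet normal -0.9407 0.3391 0.0000
    outer loop
      vertex 3.2 16.1 0.0
      vertex 0.1 7.5 11.2
      vertex 3.2 16.1 11.2
    endloop
  endfacet
  facet normal -0.7646 -0.6445 0.0000
    outer loop
      vertex 0.1 7.5 0.0
      vertex 6.0 0.5 0.0
      vertex 6.0 0.5 11.2
    endloop
  endfacet
  facet normal -0.7646 -0.6445 0.0000
    outer loop
      vertex 0.1 7.5 0.0
      vertex 6.0 0.5 11.2
      vertex 0.1 7.5 11.2
    endloop
  endfacet
  facet normal 0.1750 -0.9846 0.0000
    outer loop
      vertex 6.0 0.5 0.0
      vertex 15.0 2.1 0.0
      vertex 15.0 2.1 11.2
    endloop
  endfacet
  facet normal 0.1750 -0.9846 0.0000
    outer loop
      vertex 6.0 0.5 0.0
      vertex 15.0 2.1 11.2
      vertex 6.0 0.5 11.2
    endloop
  endfacet
  facet normal 0.9407 -0.3391 0.0000
    outer loop
      vertex 15.0 2.1 0.0
      vertex 18.1 10.7 0.0
      vertex 18.1 10.7 11.2
    endloop
  endfacet
  facet normal 0.9407 -0.3391 0.0000
    outer loop
      vertex 15.0 2.1 0.0
      vertex 18.1 10.7 11.2
      vertex 15.0 2.1 11.2
    endloop
  endfacet
endsolid part

The G0 Z moves step by Δz≈1.6 mm. Every layer's G1 loop is the same polygon, so the solid is a straight extrusion of it from z=0 to z≈11.2. Closing with flat bottom and top caps and triangulating gives 20 facets — a regular 6-sided prism (a cylinder approximated with 6 flat sides), circumscribed radius ≈ 9.1 mm, height ≈ 11.2 mm.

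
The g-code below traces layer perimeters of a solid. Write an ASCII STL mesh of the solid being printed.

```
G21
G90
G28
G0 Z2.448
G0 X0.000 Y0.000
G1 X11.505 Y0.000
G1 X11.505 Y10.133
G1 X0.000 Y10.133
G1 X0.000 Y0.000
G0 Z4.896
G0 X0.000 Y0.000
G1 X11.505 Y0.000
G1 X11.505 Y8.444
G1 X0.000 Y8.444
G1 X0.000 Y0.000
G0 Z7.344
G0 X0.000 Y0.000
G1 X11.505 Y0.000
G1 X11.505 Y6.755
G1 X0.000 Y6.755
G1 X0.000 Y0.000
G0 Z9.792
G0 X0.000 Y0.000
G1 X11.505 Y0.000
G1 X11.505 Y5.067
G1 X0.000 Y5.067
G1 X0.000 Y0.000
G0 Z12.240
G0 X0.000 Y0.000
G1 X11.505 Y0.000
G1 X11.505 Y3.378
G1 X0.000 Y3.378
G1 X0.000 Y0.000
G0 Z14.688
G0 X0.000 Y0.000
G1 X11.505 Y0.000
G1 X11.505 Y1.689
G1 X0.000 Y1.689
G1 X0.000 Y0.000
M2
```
solid part
  facet normal 0.0000 0.0000 -1.0000
    outer loop
      vertex 11.505 11.822 0.000
      vertex 11.505 0.000 0.000
      vertex 0.000 0.000 0.000
    endloop
  endfacet
  facet normal 0.0000 0.0000 -1.0000
    outer loop
      vertex 0.000 11.822 0.000
      vertex 11.505 11.822 0.000
      vertex 0.000 0.000 0.000
    endloop
  endfacet
  facet normal 0.0000 -1.0000 0.0000
    outer loop
      vertex 0.000 0.000 0.000
      vertex 11.505 0.000 0.000
      vertex 11.505 0.000 17.136
    endloop
  endfacet
  facet normal 0.0000 -1.0000 0.0000
    outer loop
      vertex 0.000 0.000 0.000
      vertex 11.505 0.000 17.136
      vertex 0.000 0.000 17.136
    endloop
  endfacet
  facet normal 0.0000 0.8231 0.5679
    outer loop
      vertex 0.000 0.000 17.136
      vertex 11.505 0.000 17.136
      vertex 11.505 11.822 0.000
    endloop
  endfacet
  facet normal 0.0000 0.8231 0.5679
    outer loop
      vertex 0.000 0.000 17.136
      vertex 11.505 11.822 0.000
      vertex 0.000 11.822 0.000
    endloop
  endfacet
  facet normal -1.0000 0.0000 0.0000
    outer loop
      vertex 0.000 0.000 17.136
      vertex 0.000 11.822 0.000
      vertex 0.000 0.000 0.000
    endloop
  endfacet
  facet normal 1.0000 0.0000 0.0000
    outer loop
      vertex 11.505 0.000 0.000
      vertex 11.505 11.822 0.000
      vertex 11.505 0.000 17.136
    endloop
  endfacet
endsolid part

The G0 Z moves step by Δz≈2.448 mm. The G1 loops shrink linearly with z, so the solid tapers from its base footprint up to z≈17.1. Closing with a flat bottom cap and the tapered top and triangulating gives 8 facets — a wedge (ramp): 11.5 × 11.8 mm base, rising to 17.1 mm along the y=0 edge and sloping linearly to z=0 at y=11.8.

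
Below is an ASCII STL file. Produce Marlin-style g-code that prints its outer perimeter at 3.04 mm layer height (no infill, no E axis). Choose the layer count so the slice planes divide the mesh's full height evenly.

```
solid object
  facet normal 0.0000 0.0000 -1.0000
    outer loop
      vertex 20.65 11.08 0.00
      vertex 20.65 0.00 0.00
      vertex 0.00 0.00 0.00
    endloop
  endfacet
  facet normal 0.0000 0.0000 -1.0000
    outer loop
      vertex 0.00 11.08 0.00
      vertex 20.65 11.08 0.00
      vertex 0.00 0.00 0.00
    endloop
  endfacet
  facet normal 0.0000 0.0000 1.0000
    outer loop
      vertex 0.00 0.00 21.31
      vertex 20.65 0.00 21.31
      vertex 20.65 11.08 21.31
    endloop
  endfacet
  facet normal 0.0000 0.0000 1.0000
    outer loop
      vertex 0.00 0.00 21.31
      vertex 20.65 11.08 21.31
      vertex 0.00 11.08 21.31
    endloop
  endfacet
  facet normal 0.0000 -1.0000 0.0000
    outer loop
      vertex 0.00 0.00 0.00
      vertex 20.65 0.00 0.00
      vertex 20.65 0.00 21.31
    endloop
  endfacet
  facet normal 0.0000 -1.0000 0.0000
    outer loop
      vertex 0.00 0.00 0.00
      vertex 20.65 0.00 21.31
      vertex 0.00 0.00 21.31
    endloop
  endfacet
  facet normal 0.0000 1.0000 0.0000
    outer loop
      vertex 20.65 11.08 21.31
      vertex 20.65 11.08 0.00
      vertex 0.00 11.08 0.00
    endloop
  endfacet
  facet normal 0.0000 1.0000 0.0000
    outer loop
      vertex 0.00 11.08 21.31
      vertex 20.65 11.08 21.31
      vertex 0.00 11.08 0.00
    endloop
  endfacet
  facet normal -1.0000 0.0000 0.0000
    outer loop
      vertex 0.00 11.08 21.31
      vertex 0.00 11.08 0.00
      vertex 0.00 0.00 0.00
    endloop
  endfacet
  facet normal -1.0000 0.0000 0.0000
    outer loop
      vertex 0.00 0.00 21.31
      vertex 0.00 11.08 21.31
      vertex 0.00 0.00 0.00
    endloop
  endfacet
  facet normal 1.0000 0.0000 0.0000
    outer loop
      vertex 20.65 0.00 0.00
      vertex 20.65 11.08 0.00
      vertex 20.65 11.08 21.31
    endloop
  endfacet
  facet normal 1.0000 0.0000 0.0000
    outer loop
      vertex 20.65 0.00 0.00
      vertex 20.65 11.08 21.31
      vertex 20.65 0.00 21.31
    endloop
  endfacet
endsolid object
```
; perimeter-only toolpath
G21 ; units = mm
G90 ; absolute positioning
G28 ; home
; layer 1
G0 Z3.04
G0 X0.00 Y0.00
G1 X20.65 Y0.00
G1 X20.65 Y11.08
G1 X0.00 Y11.08
G1 X0.00 Y0.00
; layer 2
G0 Z6.09
G0 X0.00 Y0.00
G1 X20.65 Y0.00
G1 X20.65 Y11.08
G1 X0.00 Y11.08
G1 X0.00 Y0.00
; layer 3
G0 Z9.13
G0 X0.00 Y0.00
G1 X20.65 Y0.00
G1 X20.65 Y11.08
G1 X0.00 Y11.08
G1 X0.00 Y0.00
; layer 4
G0 Z12.18
G0 X0.00 Y0.00
G1 X20.65 Y0.00
G1 X20.65 Y11.08
G1 X0.00 Y11.08
G1 X0.00 Y0.00
; layer 5
G0 Z15.22
G0 X0.00 Y0.00
G1 X20.65 Y0.00
G1 X20.65 Y11.08
G1 X0.00 Y11.08
G1 X0.00 Y0.00
; layer 6
G0 Z18.27
G0 X0.00 Y0.00
G1 X20.65 Y0.00
G1 X20.65 Y11.08
G1 X0.00 Y11.08
G1 X0.00 Y0.00
; layer 7
G0 Z21.31
G0 X0.00 Y0.00
G1 X20.65 Y0.00
G1 X20.65 Y11.08
G1 X0.00 Y11.08
G1 X0.00 Y0.00
M2 ; end

The solid is a rectangular box, roughly 20.6 × 11.1 mm footprint and 21.3 mm tall. Slicing at Δz = 3.04 mm — 7 equal slices spanning the solid's height, so layer i sits at z = i·h/7 — gives 7 non-empty perimeters. Each is a 4-segment closed polygon; G0 lifts to the layer z and rapids to the start vertex, then G1 traces the edges.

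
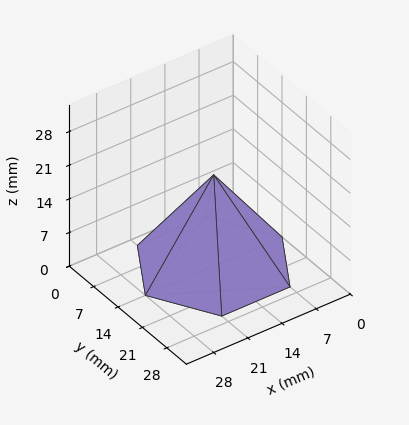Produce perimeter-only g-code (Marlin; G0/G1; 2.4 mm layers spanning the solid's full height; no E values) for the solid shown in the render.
Reading the render: the shape is a regular 6-sided pyramid, base circumscribed radius ≈ 14 mm, apex at z ≈ 19 mm (dimensions read to the nearest mm from the axis ticks). For the g-code, the solid's height is divided into equal slices at the stated Δz and each level perimeter traced with G1 moves after a G0 lift.

; perimeter-only toolpath
G21 ; units = mm
G90 ; absolute positioning
G28 ; home
; layer 1
G0 Z2.4
G0 X26.2 Y14.0
G1 X20.1 Y24.6
G1 X7.9 Y24.6
G1 X1.8 Y14.0
G1 X7.9 Y3.4
G1 X20.1 Y3.4
G1 X26.2 Y14.0
; layer 2
G0 Z4.8
G0 X24.5 Y14.0
G1 X19.2 Y23.1
G1 X8.8 Y23.1
G1 X3.5 Y14.0
G1 X8.8 Y4.9
G1 X19.2 Y4.9
G1 X24.5 Y14.0
; layer 3
G0 Z7.1
G0 X22.8 Y14.0
G1 X18.4 Y21.6
G1 X9.6 Y21.6
G1 X5.2 Y14.0
G1 X9.6 Y6.4
G1 X18.4 Y6.4
G1 X22.8 Y14.0
; layer 4
G0 Z9.5
G0 X21.0 Y14.0
G1 X17.5 Y20.1
G1 X10.5 Y20.1
G1 X7.0 Y14.0
G1 X10.5 Y8.0
G1 X17.5 Y8.0
G1 X21.0 Y14.0
; layer 5
G0 Z11.9
G0 X19.2 Y14.0
G1 X16.6 Y18.5
G1 X11.4 Y18.5
G1 X8.8 Y14.0
G1 X11.4 Y9.5
G1 X16.6 Y9.5
G1 X19.2 Y14.0
; layer 6
G0 Z14.2
G0 X17.5 Y14.0
G1 X15.8 Y17.0
G1 X12.2 Y17.0
G1 X10.5 Y14.0
G1 X12.2 Y11.0
G1 X15.8 Y11.0
G1 X17.5 Y14.0
; layer 7
G0 Z16.6
G0 X15.8 Y14.0
G1 X14.9 Y15.5
G1 X13.1 Y15.5
G1 X12.2 Y14.0
G1 X13.1 Y12.5
G1 X14.9 Y12.5
G1 X15.8 Y14.0
M2 ; end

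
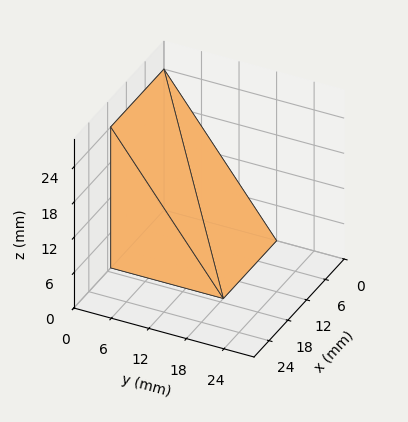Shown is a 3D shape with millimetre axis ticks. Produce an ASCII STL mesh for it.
Reading the render: the shape is a wedge (ramp): 17 × 18 mm base, rising to 24 mm along the y=0 edge and sloping linearly to z=0 at y=18 (dimensions read to the nearest mm from the axis ticks). For the STL, each face is triangulated and given an outward normal.

solid part
  facet normal 0.0000 0.0000 -1.0000
    outer loop
      vertex 17.0 18.0 0.0
      vertex 17.0 0.0 0.0
      vertex 0.0 0.0 0.0
    endloop
  endfacet
  facet normal 0.0000 0.0000 -1.0000
    outer loop
      vertex 0.0 18.0 0.0
      vertex 17.0 18.0 0.0
      vertex 0.0 0.0 0.0
    endloop
  endfacet
  facet normal 0.0000 -1.0000 0.0000
    outer loop
      vertex 0.0 0.0 0.0
      vertex 17.0 0.0 0.0
      vertex 17.0 0.0 24.0
    endloop
  endfacet
  facet normal 0.0000 -1.0000 0.0000
    outer loop
      vertex 0.0 0.0 0.0
      vertex 17.0 0.0 24.0
      vertex 0.0 0.0 24.0
    endloop
  endfacet
  facet normal 0.0000 0.8000 0.6000
    outer loop
      vertex 0.0 0.0 24.0
      vertex 17.0 0.0 24.0
      vertex 17.0 18.0 0.0
    endloop
  endfacet
  facet normal 0.0000 0.8000 0.6000
    outer loop
      vertex 0.0 0.0 24.0
      vertex 17.0 18.0 0.0
      vertex 0.0 18.0 0.0
    endloop
  endfacet
  facet normal -1.0000 0.0000 0.0000
    outer loop
      vertex 0.0 0.0 24.0
      vertex 0.0 18.0 0.0
      vertex 0.0 0.0 0.0
    endloop
  endfacet
  facet normal 1.0000 0.0000 0.0000
    outer loop
      vertex 17.0 0.0 0.0
      vertex 17.0 18.0 0.0
      vertex 17.0 0.0 24.0
    endloop
  endfacet
endsolid part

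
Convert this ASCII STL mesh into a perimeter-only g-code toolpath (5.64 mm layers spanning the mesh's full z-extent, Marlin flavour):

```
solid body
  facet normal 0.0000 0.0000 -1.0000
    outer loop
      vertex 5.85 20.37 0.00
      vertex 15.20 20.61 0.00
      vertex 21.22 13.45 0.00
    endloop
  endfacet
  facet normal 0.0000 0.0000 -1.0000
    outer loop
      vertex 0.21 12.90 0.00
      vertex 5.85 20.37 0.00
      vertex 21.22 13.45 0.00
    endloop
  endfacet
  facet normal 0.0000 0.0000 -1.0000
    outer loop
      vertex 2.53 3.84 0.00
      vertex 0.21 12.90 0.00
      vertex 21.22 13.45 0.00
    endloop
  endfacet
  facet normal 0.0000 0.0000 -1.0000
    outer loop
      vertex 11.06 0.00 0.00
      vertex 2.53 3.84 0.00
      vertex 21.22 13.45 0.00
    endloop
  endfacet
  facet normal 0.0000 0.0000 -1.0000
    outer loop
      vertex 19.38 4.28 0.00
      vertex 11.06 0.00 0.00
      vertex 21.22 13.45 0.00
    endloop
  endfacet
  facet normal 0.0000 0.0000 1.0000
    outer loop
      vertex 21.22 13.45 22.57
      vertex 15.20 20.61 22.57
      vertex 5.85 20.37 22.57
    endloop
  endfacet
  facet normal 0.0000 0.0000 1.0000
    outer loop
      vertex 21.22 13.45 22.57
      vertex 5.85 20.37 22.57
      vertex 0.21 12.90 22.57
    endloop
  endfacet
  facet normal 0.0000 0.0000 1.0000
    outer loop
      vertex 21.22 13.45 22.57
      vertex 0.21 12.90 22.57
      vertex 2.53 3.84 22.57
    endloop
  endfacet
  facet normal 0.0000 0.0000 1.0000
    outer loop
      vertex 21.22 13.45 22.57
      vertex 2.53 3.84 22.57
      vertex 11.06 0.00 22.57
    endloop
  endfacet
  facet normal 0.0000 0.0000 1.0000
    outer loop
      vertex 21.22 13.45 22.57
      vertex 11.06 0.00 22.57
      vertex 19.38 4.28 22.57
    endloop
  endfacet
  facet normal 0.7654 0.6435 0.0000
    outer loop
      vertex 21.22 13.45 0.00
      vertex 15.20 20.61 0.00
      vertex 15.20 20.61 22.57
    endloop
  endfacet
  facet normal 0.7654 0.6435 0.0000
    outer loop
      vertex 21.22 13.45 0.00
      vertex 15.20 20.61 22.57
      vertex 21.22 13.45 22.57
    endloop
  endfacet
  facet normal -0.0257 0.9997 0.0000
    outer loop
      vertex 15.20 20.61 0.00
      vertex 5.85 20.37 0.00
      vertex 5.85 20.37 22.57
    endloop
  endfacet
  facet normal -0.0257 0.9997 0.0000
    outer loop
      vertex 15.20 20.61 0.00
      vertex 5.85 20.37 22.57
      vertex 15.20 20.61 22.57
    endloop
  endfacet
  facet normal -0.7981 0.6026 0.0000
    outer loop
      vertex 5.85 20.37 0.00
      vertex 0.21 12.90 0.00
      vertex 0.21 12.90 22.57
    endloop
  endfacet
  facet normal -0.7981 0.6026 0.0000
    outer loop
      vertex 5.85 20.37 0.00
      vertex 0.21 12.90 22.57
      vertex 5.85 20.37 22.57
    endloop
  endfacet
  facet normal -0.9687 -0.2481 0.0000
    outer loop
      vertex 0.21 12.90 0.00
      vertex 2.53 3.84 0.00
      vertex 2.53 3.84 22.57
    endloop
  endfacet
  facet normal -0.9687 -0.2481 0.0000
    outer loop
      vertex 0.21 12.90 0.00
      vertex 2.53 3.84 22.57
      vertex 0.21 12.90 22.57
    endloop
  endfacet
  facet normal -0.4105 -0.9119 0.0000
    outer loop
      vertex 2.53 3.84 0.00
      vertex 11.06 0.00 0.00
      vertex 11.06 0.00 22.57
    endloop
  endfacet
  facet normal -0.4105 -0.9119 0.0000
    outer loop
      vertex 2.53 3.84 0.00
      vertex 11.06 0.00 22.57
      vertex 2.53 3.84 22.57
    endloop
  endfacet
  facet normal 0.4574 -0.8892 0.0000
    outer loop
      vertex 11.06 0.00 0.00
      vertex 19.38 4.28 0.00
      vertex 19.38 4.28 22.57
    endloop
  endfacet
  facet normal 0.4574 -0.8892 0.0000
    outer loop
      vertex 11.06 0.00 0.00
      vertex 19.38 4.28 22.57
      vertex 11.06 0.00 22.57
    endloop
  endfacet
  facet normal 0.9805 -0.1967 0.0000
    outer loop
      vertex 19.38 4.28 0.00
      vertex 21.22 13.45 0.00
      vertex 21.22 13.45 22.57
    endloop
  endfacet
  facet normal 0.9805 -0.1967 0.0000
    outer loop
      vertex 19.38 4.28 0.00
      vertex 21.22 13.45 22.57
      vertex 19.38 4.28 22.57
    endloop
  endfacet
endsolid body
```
; perimeter-only toolpath
G21 ; units = mm
G90 ; absolute positioning
G28 ; home
; layer 1
G0 Z5.64
G0 X21.22 Y13.45
G1 X15.20 Y20.61
G1 X5.85 Y20.37
G1 X0.21 Y12.90
G1 X2.53 Y3.84
G1 X11.06 Y0.00
G1 X19.38 Y4.28
G1 X21.22 Y13.45
; layer 2
G0 Z11.29
G0 X21.22 Y13.45
G1 X15.20 Y20.61
G1 X5.85 Y20.37
G1 X0.21 Y12.90
G1 X2.53 Y3.84
G1 X11.06 Y0.00
G1 X19.38 Y4.28
G1 X21.22 Y13.45
; layer 3
G0 Z16.93
G0 X21.22 Y13.45
G1 X15.20 Y20.61
G1 X5.85 Y20.37
G1 X0.21 Y12.90
G1 X2.53 Y3.84
G1 X11.06 Y0.00
G1 X19.38 Y4.28
G1 X21.22 Y13.45
; layer 4
G0 Z22.57
G0 X21.22 Y13.45
G1 X15.20 Y20.61
G1 X5.85 Y20.37
G1 X0.21 Y12.90
G1 X2.53 Y3.84
G1 X11.06 Y0.00
G1 X19.38 Y4.28
G1 X21.22 Y13.45
M2 ; end

The solid is a regular 7-sided prism (a cylinder approximated with 7 flat sides), circumscribed radius ≈ 10.8 mm, height ≈ 22.6 mm. Slicing at Δz = 5.64 mm — 4 equal slices spanning the solid's height, so layer i sits at z = i·h/4 — gives 4 non-empty perimeters. Each is a 7-segment closed polygon; G0 lifts to the layer z and rapids to the start vertex, then G1 traces the edges.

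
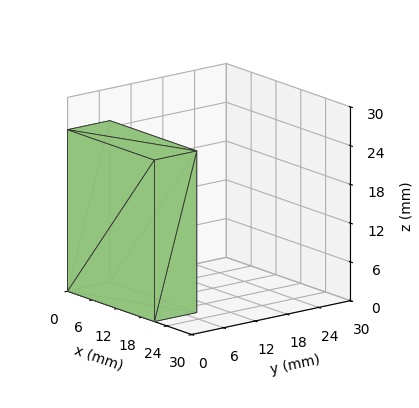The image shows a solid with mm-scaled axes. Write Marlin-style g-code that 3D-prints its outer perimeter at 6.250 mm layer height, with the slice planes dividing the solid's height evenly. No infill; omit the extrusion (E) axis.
Reading the render: the shape is a rectangular box, roughly 21 × 8 mm footprint and 25 mm tall (dimensions read to the nearest mm from the axis ticks). For the g-code, the solid's height is divided into equal slices at the stated Δz and each level perimeter traced with G1 moves after a G0 lift.

; perimeter-only toolpath
G21 ; units = mm
G90 ; absolute positioning
G28 ; home
; layer 1
G0 Z6.250
G0 X0.000 Y0.000
G1 X21.000 Y0.000
G1 X21.000 Y8.000
G1 X0.000 Y8.000
G1 X0.000 Y0.000
; layer 2
G0 Z12.500
G0 X0.000 Y0.000
G1 X21.000 Y0.000
G1 X21.000 Y8.000
G1 X0.000 Y8.000
G1 X0.000 Y0.000
; layer 3
G0 Z18.750
G0 X0.000 Y0.000
G1 X21.000 Y0.000
G1 X21.000 Y8.000
G1 X0.000 Y8.000
G1 X0.000 Y0.000
; layer 4
G0 Z25.000
G0 X0.000 Y0.000
G1 X21.000 Y0.000
G1 X21.000 Y8.000
G1 X0.000 Y8.000
G1 X0.000 Y0.000
M2 ; end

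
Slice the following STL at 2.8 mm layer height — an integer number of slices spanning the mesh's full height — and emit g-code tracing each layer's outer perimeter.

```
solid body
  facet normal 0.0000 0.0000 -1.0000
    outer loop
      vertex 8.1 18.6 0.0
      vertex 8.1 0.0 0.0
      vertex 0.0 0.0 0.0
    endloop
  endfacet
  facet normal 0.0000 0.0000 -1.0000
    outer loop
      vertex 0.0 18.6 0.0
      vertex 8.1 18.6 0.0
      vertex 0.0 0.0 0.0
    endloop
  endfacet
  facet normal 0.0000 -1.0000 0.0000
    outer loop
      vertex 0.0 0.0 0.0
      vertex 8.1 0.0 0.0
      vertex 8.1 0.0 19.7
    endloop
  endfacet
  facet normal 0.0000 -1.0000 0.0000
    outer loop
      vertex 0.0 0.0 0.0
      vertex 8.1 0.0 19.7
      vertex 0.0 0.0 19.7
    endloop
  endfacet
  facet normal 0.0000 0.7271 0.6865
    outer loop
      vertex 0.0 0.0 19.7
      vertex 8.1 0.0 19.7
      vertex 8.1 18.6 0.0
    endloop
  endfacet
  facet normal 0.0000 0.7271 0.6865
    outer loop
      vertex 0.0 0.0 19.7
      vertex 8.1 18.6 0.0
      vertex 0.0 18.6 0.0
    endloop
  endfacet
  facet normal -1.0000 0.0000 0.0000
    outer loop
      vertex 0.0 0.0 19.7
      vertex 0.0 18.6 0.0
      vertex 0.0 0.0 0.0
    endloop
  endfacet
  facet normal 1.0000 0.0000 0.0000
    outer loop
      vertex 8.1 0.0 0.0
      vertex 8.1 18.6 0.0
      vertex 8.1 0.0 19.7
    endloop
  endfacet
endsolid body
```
; perimeter-only toolpath
G21 ; units = mm
G90 ; absolute positioning
G28 ; home
; layer 1
G0 Z2.8
G0 X0.0 Y0.0
G1 X8.1 Y0.0
G1 X8.1 Y15.9
G1 X0.0 Y15.9
G1 X0.0 Y0.0
; layer 2
G0 Z5.6
G0 X0.0 Y0.0
G1 X8.1 Y0.0
G1 X8.1 Y13.3
G1 X0.0 Y13.3
G1 X0.0 Y0.0
; layer 3
G0 Z8.4
G0 X0.0 Y0.0
G1 X8.1 Y0.0
G1 X8.1 Y10.6
G1 X0.0 Y10.6
G1 X0.0 Y0.0
; layer 4
G0 Z11.3
G0 X0.0 Y0.0
G1 X8.1 Y0.0
G1 X8.1 Y8.0
G1 X0.0 Y8.0
G1 X0.0 Y0.0
; layer 5
G0 Z14.1
G0 X0.0 Y0.0
G1 X8.1 Y0.0
G1 X8.1 Y5.3
G1 X0.0 Y5.3
G1 X0.0 Y0.0
; layer 6
G0 Z16.9
G0 X0.0 Y0.0
G1 X8.1 Y0.0
G1 X8.1 Y2.7
G1 X0.0 Y2.7
G1 X0.0 Y0.0
M2 ; end

The solid is a wedge (ramp): 8.1 × 18.6 mm base, rising to 19.7 mm along the y=0 edge and sloping linearly to z=0 at y=18.6. Slicing at Δz = 2.8 mm — 7 equal slices spanning the solid's height, so layer i sits at z = i·h/7 — gives 6 non-empty perimeters. Each is a 4-segment closed polygon; G0 lifts to the layer z and rapids to the start vertex, then G1 traces the edges. The cross-section shrinks linearly with z (the slice at the apex is degenerate and omitted).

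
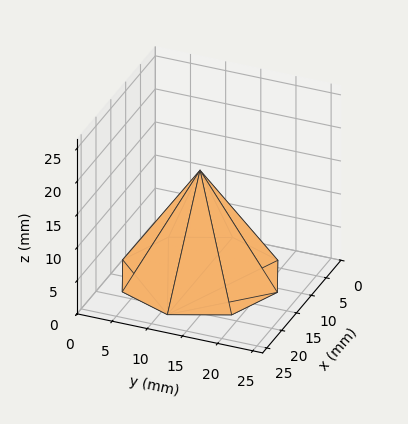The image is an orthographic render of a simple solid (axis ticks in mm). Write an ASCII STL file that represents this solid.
Reading the render: the shape is a regular 8-sided pyramid, base circumscribed radius ≈ 11 mm, apex at z ≈ 16 mm (dimensions read to the nearest mm from the axis ticks). For the STL, each face is triangulated and given an outward normal.

solid part
  facet normal 0.0000 0.0000 -1.0000
    outer loop
      vertex 11.00 22.00 0.00
      vertex 18.78 18.78 0.00
      vertex 22.00 11.00 0.00
    endloop
  endfacet
  facet normal 0.0000 0.0000 -1.0000
    outer loop
      vertex 3.22 18.78 0.00
      vertex 11.00 22.00 0.00
      vertex 22.00 11.00 0.00
    endloop
  endfacet
  facet normal 0.0000 0.0000 -1.0000
    outer loop
      vertex 0.00 11.00 0.00
      vertex 3.22 18.78 0.00
      vertex 22.00 11.00 0.00
    endloop
  endfacet
  facet normal 0.0000 0.0000 -1.0000
    outer loop
      vertex 3.22 3.22 0.00
      vertex 0.00 11.00 0.00
      vertex 22.00 11.00 0.00
    endloop
  endfacet
  facet normal 0.0000 0.0000 -1.0000
    outer loop
      vertex 11.00 0.00 0.00
      vertex 3.22 3.22 0.00
      vertex 22.00 11.00 0.00
    endloop
  endfacet
  facet normal 0.0000 0.0000 -1.0000
    outer loop
      vertex 18.78 3.22 0.00
      vertex 11.00 0.00 0.00
      vertex 22.00 11.00 0.00
    endloop
  endfacet
  facet normal 0.7799 0.3228 0.5362
    outer loop
      vertex 22.00 11.00 0.00
      vertex 18.78 18.78 0.00
      vertex 11.00 11.00 16.00
    endloop
  endfacet
  facet normal 0.3228 0.7799 0.5362
    outer loop
      vertex 18.78 18.78 0.00
      vertex 11.00 22.00 0.00
      vertex 11.00 11.00 16.00
    endloop
  endfacet
  facet normal -0.3228 0.7799 0.5362
    outer loop
      vertex 11.00 22.00 0.00
      vertex 3.22 18.78 0.00
      vertex 11.00 11.00 16.00
    endloop
  endfacet
  facet normal -0.7799 0.3228 0.5362
    outer loop
      vertex 3.22 18.78 0.00
      vertex 0.00 11.00 0.00
      vertex 11.00 11.00 16.00
    endloop
  endfacet
  facet normal -0.7799 -0.3228 0.5362
    outer loop
      vertex 0.00 11.00 0.00
      vertex 3.22 3.22 0.00
      vertex 11.00 11.00 16.00
    endloop
  endfacet
  facet normal -0.3228 -0.7799 0.5362
    outer loop
      vertex 3.22 3.22 0.00
      vertex 11.00 0.00 0.00
      vertex 11.00 11.00 16.00
    endloop
  endfacet
  facet normal 0.3228 -0.7799 0.5362
    outer loop
      vertex 11.00 0.00 0.00
      vertex 18.78 3.22 0.00
      vertex 11.00 11.00 16.00
    endloop
  endfacet
  facet normal 0.7799 -0.3228 0.5362
    outer loop
      vertex 18.78 3.22 0.00
      vertex 22.00 11.00 0.00
      vertex 11.00 11.00 16.00
    endloop
  endfacet
endsolid part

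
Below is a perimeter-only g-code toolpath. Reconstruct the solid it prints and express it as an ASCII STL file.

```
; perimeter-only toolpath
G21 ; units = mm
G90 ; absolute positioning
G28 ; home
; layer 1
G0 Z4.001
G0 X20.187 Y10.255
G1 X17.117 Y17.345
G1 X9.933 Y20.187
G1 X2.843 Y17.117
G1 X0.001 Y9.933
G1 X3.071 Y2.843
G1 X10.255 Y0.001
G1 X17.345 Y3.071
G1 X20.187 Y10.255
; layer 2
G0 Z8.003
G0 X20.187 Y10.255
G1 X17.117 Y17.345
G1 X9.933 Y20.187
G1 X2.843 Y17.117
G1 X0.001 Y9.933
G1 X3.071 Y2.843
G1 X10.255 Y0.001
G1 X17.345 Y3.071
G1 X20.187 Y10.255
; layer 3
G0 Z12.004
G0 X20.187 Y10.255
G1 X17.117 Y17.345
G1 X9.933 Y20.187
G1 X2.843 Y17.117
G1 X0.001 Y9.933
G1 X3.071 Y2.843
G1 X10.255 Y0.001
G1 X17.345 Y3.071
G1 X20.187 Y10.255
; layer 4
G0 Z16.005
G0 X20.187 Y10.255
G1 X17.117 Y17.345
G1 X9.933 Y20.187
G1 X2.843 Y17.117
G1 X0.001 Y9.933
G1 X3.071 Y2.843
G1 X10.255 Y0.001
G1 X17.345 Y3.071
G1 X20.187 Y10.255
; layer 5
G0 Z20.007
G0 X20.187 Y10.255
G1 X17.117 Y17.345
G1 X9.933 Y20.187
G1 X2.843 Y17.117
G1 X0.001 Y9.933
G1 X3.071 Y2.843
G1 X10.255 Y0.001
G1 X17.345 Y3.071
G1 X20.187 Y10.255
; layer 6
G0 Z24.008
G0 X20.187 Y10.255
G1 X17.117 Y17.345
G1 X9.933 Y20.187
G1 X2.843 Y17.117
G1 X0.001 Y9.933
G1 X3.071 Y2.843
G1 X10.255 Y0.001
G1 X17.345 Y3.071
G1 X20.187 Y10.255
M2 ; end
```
solid part
  facet normal 0.0000 0.0000 -1.0000
    outer loop
      vertex 9.933 20.187 0.000
      vertex 17.117 17.345 0.000
      vertex 20.187 10.255 0.000
    endloop
  endfacet
  facet normal 0.0000 0.0000 -1.0000
    outer loop
      vertex 2.843 17.117 0.000
      vertex 9.933 20.187 0.000
      vertex 20.187 10.255 0.000
    endloop
  endfacet
  facet normal 0.0000 0.0000 -1.0000
    outer loop
      vertex 0.001 9.933 0.000
      vertex 2.843 17.117 0.000
      vertex 20.187 10.255 0.000
    endloop
  endfacet
  facet normal 0.0000 0.0000 -1.0000
    outer loop
      vertex 3.071 2.843 0.000
      vertex 0.001 9.933 0.000
      vertex 20.187 10.255 0.000
    endloop
  endfacet
  facet normal 0.0000 0.0000 -1.0000
    outer loop
      vertex 10.255 0.001 0.000
      vertex 3.071 2.843 0.000
      vertex 20.187 10.255 0.000
    endloop
  endfacet
  facet normal 0.0000 0.0000 -1.0000
    outer loop
      vertex 17.345 3.071 0.000
      vertex 10.255 0.001 0.000
      vertex 20.187 10.255 0.000
    endloop
  endfacet
  facet normal 0.0000 0.0000 1.0000
    outer loop
      vertex 20.187 10.255 24.008
      vertex 17.117 17.345 24.008
      vertex 9.933 20.187 24.008
    endloop
  endfacet
  facet normal 0.0000 0.0000 1.0000
    outer loop
      vertex 20.187 10.255 24.008
      vertex 9.933 20.187 24.008
      vertex 2.843 17.117 24.008
    endloop
  endfacet
  facet normal 0.0000 0.0000 1.0000
    outer loop
      vertex 20.187 10.255 24.008
      vertex 2.843 17.117 24.008
      vertex 0.001 9.933 24.008
    endloop
  endfacet
  facet normal 0.0000 0.0000 1.0000
    outer loop
      vertex 20.187 10.255 24.008
      vertex 0.001 9.933 24.008
      vertex 3.071 2.843 24.008
    endloop
  endfacet
  facet normal 0.0000 0.0000 1.0000
    outer loop
      vertex 20.187 10.255 24.008
      vertex 3.071 2.843 24.008
      vertex 10.255 0.001 24.008
    endloop
  endfacet
  facet normal 0.0000 0.0000 1.0000
    outer loop
      vertex 20.187 10.255 24.008
      vertex 10.255 0.001 24.008
      vertex 17.345 3.071 24.008
    endloop
  endfacet
  facet normal 0.9177 0.3974 0.0000
    outer loop
      vertex 20.187 10.255 0.000
      vertex 17.117 17.345 0.000
      vertex 17.117 17.345 24.008
    endloop
  endfacet
  facet normal 0.9177 0.3974 0.0000
    outer loop
      vertex 20.187 10.255 0.000
      vertex 17.117 17.345 24.008
      vertex 20.187 10.255 24.008
    endloop
  endfacet
  facet normal 0.3679 0.9299 0.0000
    outer loop
      vertex 17.117 17.345 0.000
      vertex 9.933 20.187 0.000
      vertex 9.933 20.187 24.008
    endloop
  endfacet
  facet normal 0.3679 0.9299 0.0000
    outer loop
      vertex 17.117 17.345 0.000
      vertex 9.933 20.187 24.008
      vertex 17.117 17.345 24.008
    endloop
  endfacet
  facet normal -0.3974 0.9177 0.0000
    outer loop
      vertex 9.933 20.187 0.000
      vertex 2.843 17.117 0.000
      vertex 2.843 17.117 24.008
    endloop
  endfacet
  facet normal -0.3974 0.9177 0.0000
    outer loop
      vertex 9.933 20.187 0.000
      vertex 2.843 17.117 24.008
      vertex 9.933 20.187 24.008
    endloop
  endfacet
  facet normal -0.9299 0.3679 0.0000
    outer loop
      vertex 2.843 17.117 0.000
      vertex 0.001 9.933 0.000
      vertex 0.001 9.933 24.008
    endloop
  endfacet
  facet normal -0.9299 0.3679 0.0000
    outer loop
      vertex 2.843 17.117 0.000
      vertex 0.001 9.933 24.008
      vertex 2.843 17.117 24.008
    endloop
  endfacet
  facet normal -0.9177 -0.3974 0.0000
    outer loop
      vertex 0.001 9.933 0.000
      vertex 3.071 2.843 0.000
      vertex 3.071 2.843 24.008
    endloop
  endfacet
  facet normal -0.9177 -0.3974 0.0000
    outer loop
      vertex 0.001 9.933 0.000
      vertex 3.071 2.843 24.008
      vertex 0.001 9.933 24.008
    endloop
  endfacet
  facet normal -0.3679 -0.9299 0.0000
    outer loop
      vertex 3.071 2.843 0.000
      vertex 10.255 0.001 0.000
      vertex 10.255 0.001 24.008
    endloop
  endfacet
  facet normal -0.3679 -0.9299 0.0000
    outer loop
      vertex 3.071 2.843 0.000
      vertex 10.255 0.001 24.008
      vertex 3.071 2.843 24.008
    endloop
  endfacet
  facet normal 0.3974 -0.9177 0.0000
    outer loop
      vertex 10.255 0.001 0.000
      vertex 17.345 3.071 0.000
      vertex 17.345 3.071 24.008
    endloop
  endfacet
  facet normal 0.3974 -0.9177 0.0000
    outer loop
      vertex 10.255 0.001 0.000
      vertex 17.345 3.071 24.008
      vertex 10.255 0.001 24.008
    endloop
  endfacet
  facet normal 0.9299 -0.3679 0.0000
    outer loop
      vertex 17.345 3.071 0.000
      vertex 20.187 10.255 0.000
      vertex 20.187 10.255 24.008
    endloop
  endfacet
  facet normal 0.9299 -0.3679 0.0000
    outer loop
      vertex 17.345 3.071 0.000
      vertex 20.187 10.255 24.008
      vertex 17.345 3.071 24.008
    endloop
  endfacet
endsolid part

The G0 Z moves step by Δz≈4.001 mm. Every layer's G1 loop is the same polygon, so the solid is a straight extrusion of it from z=0 to z≈24. Closing with flat bottom and top caps and triangulating gives 28 facets — a regular 8-sided prism (a cylinder approximated with 8 flat sides), circumscribed radius ≈ 10.1 mm, height ≈ 24 mm.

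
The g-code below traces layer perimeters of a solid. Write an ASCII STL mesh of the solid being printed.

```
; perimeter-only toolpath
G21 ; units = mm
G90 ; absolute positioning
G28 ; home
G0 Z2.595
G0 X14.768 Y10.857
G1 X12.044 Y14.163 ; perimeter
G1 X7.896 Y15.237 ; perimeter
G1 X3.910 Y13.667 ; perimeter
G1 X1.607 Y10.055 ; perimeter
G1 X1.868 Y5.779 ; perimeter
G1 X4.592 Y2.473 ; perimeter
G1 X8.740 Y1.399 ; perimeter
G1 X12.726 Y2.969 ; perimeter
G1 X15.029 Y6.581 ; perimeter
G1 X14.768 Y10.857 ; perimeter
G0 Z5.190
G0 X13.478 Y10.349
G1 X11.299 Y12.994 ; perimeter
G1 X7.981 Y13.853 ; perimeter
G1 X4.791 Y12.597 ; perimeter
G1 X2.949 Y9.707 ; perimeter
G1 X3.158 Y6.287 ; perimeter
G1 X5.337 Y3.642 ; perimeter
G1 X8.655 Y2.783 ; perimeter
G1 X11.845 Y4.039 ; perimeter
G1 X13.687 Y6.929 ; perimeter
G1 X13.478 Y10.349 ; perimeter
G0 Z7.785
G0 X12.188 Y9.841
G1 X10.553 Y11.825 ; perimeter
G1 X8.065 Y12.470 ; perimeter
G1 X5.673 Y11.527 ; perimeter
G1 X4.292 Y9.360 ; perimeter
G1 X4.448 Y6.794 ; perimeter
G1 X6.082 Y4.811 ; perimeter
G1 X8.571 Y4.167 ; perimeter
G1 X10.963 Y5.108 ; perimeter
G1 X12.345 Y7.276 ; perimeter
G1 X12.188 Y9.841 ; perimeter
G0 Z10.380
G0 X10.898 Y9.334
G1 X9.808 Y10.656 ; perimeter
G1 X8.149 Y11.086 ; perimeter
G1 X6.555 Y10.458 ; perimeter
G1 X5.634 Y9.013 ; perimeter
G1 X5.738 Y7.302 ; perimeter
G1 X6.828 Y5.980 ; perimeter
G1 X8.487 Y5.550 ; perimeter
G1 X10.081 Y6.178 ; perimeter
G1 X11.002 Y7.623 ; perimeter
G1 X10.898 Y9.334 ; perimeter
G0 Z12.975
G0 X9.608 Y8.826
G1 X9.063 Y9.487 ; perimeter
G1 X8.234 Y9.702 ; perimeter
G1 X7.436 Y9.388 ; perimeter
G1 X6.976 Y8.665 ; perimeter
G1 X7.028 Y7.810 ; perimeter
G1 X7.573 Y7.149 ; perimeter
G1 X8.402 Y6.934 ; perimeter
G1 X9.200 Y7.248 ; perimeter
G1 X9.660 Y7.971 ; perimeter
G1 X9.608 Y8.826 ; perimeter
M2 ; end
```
solid part
  facet normal 0.0000 0.0000 -1.0000
    outer loop
      vertex 7.812 16.621 0.000
      vertex 12.789 15.332 0.000
      vertex 16.058 11.365 0.000
    endloop
  endfacet
  facet normal 0.0000 0.0000 -1.0000
    outer loop
      vertex 3.028 14.737 0.000
      vertex 7.812 16.621 0.000
      vertex 16.058 11.365 0.000
    endloop
  endfacet
  facet normal 0.0000 0.0000 -1.0000
    outer loop
      vertex 0.265 10.402 0.000
      vertex 3.028 14.737 0.000
      vertex 16.058 11.365 0.000
    endloop
  endfacet
  facet normal 0.0000 0.0000 -1.0000
    outer loop
      vertex 0.578 5.271 0.000
      vertex 0.265 10.402 0.000
      vertex 16.058 11.365 0.000
    endloop
  endfacet
  facet normal 0.0000 0.0000 -1.0000
    outer loop
      vertex 3.847 1.304 0.000
      vertex 0.578 5.271 0.000
      vertex 16.058 11.365 0.000
    endloop
  endfacet
  facet normal 0.0000 0.0000 -1.0000
    outer loop
      vertex 8.824 0.015 0.000
      vertex 3.847 1.304 0.000
      vertex 16.058 11.365 0.000
    endloop
  endfacet
  facet normal 0.0000 0.0000 -1.0000
    outer loop
      vertex 13.608 1.899 0.000
      vertex 8.824 0.015 0.000
      vertex 16.058 11.365 0.000
    endloop
  endfacet
  facet normal 0.0000 0.0000 -1.0000
    outer loop
      vertex 16.371 6.234 0.000
      vertex 13.608 1.899 0.000
      vertex 16.058 11.365 0.000
    endloop
  endfacet
  facet normal 0.6880 0.5670 0.4530
    outer loop
      vertex 16.058 11.365 0.000
      vertex 12.789 15.332 0.000
      vertex 8.318 8.318 15.570
    endloop
  endfacet
  facet normal 0.2235 0.8630 0.4530
    outer loop
      vertex 12.789 15.332 0.000
      vertex 7.812 16.621 0.000
      vertex 8.318 8.318 15.570
    endloop
  endfacet
  facet normal -0.3267 0.8295 0.4530
    outer loop
      vertex 7.812 16.621 0.000
      vertex 3.028 14.737 0.000
      vertex 8.318 8.318 15.570
    endloop
  endfacet
  facet normal -0.7518 0.4792 0.4530
    outer loop
      vertex 3.028 14.737 0.000
      vertex 0.265 10.402 0.000
      vertex 8.318 8.318 15.570
    endloop
  endfacet
  facet normal -0.8899 -0.0543 0.4530
    outer loop
      vertex 0.265 10.402 0.000
      vertex 0.578 5.271 0.000
      vertex 8.318 8.318 15.570
    endloop
  endfacet
  facet normal -0.6880 -0.5670 0.4530
    outer loop
      vertex 0.578 5.271 0.000
      vertex 3.847 1.304 0.000
      vertex 8.318 8.318 15.570
    endloop
  endfacet
  facet normal -0.2235 -0.8630 0.4530
    outer loop
      vertex 3.847 1.304 0.000
      vertex 8.824 0.015 0.000
      vertex 8.318 8.318 15.570
    endloop
  endfacet
  facet normal 0.3267 -0.8295 0.4530
    outer loop
      vertex 8.824 0.015 0.000
      vertex 13.608 1.899 0.000
      vertex 8.318 8.318 15.570
    endloop
  endfacet
  facet normal 0.7518 -0.4792 0.4530
    outer loop
      vertex 13.608 1.899 0.000
      vertex 16.371 6.234 0.000
      vertex 8.318 8.318 15.570
    endloop
  endfacet
  facet normal 0.8899 0.0543 0.4530
    outer loop
      vertex 16.371 6.234 0.000
      vertex 16.058 11.365 0.000
      vertex 8.318 8.318 15.570
    endloop
  endfacet
endsolid part

The G0 Z moves step by Δz≈2.595 mm. The G1 loops shrink linearly with z, so the solid tapers from its base footprint up to z≈15.6. Closing with a flat bottom cap and the tapered top and triangulating gives 18 facets — a regular 10-sided pyramid, base circumscribed radius ≈ 8.32 mm, apex at z ≈ 15.6 mm.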